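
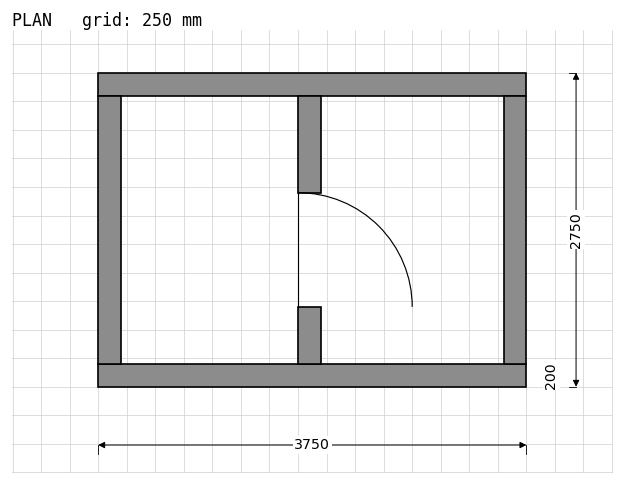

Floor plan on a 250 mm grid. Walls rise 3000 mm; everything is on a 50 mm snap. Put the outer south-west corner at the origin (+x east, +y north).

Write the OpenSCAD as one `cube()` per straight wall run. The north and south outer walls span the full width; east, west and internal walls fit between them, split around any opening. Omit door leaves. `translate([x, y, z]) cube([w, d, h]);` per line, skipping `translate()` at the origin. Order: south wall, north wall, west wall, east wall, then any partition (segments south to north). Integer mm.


cube([3750, 200, 3000]);
translate([0, 2550, 0]) cube([3750, 200, 3000]);
translate([0, 200, 0]) cube([200, 2350, 3000]);
translate([3550, 200, 0]) cube([200, 2350, 3000]);
translate([1750, 200, 0]) cube([200, 500, 3000]);
translate([1750, 1700, 0]) cube([200, 850, 3000]);


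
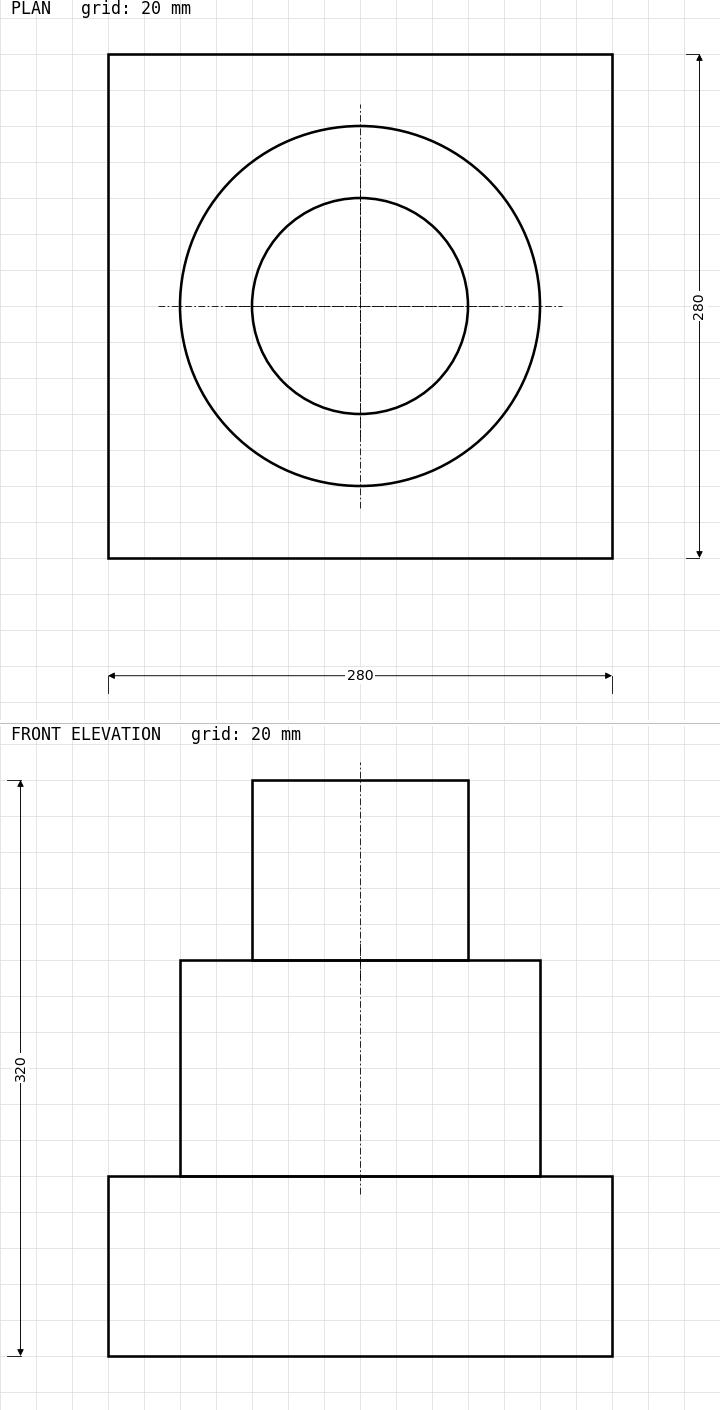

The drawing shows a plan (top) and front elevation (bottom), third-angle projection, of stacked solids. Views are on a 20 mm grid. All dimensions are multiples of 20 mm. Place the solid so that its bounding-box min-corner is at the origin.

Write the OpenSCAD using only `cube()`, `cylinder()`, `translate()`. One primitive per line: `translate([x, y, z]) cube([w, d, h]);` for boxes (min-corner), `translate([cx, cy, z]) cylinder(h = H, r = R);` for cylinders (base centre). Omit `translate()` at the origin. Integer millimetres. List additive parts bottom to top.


cube([280, 280, 100]);
translate([140, 140, 100]) cylinder(h = 120, r = 100);
translate([140, 140, 220]) cylinder(h = 100, r = 60);


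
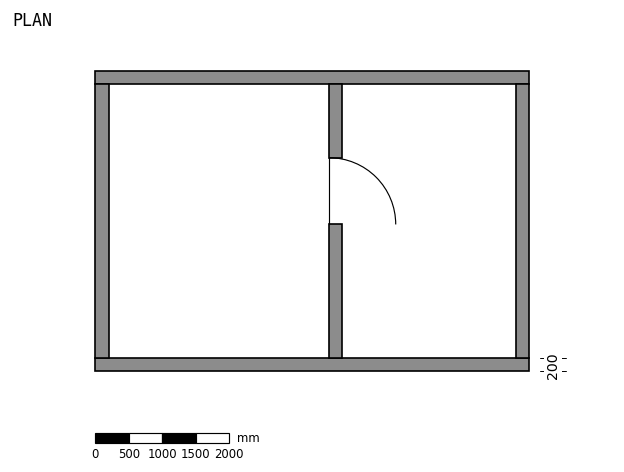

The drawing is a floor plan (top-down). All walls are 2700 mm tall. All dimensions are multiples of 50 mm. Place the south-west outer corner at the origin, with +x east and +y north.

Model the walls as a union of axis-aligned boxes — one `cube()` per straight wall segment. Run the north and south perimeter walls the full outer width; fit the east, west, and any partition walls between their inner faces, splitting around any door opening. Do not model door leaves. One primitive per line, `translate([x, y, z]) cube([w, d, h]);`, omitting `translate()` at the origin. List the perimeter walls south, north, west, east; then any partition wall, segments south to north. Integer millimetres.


cube([6500, 200, 2700]);
translate([0, 4300, 0]) cube([6500, 200, 2700]);
translate([0, 200, 0]) cube([200, 4100, 2700]);
translate([6300, 200, 0]) cube([200, 4100, 2700]);
translate([3500, 200, 0]) cube([200, 2000, 2700]);
translate([3500, 3200, 0]) cube([200, 1100, 2700]);


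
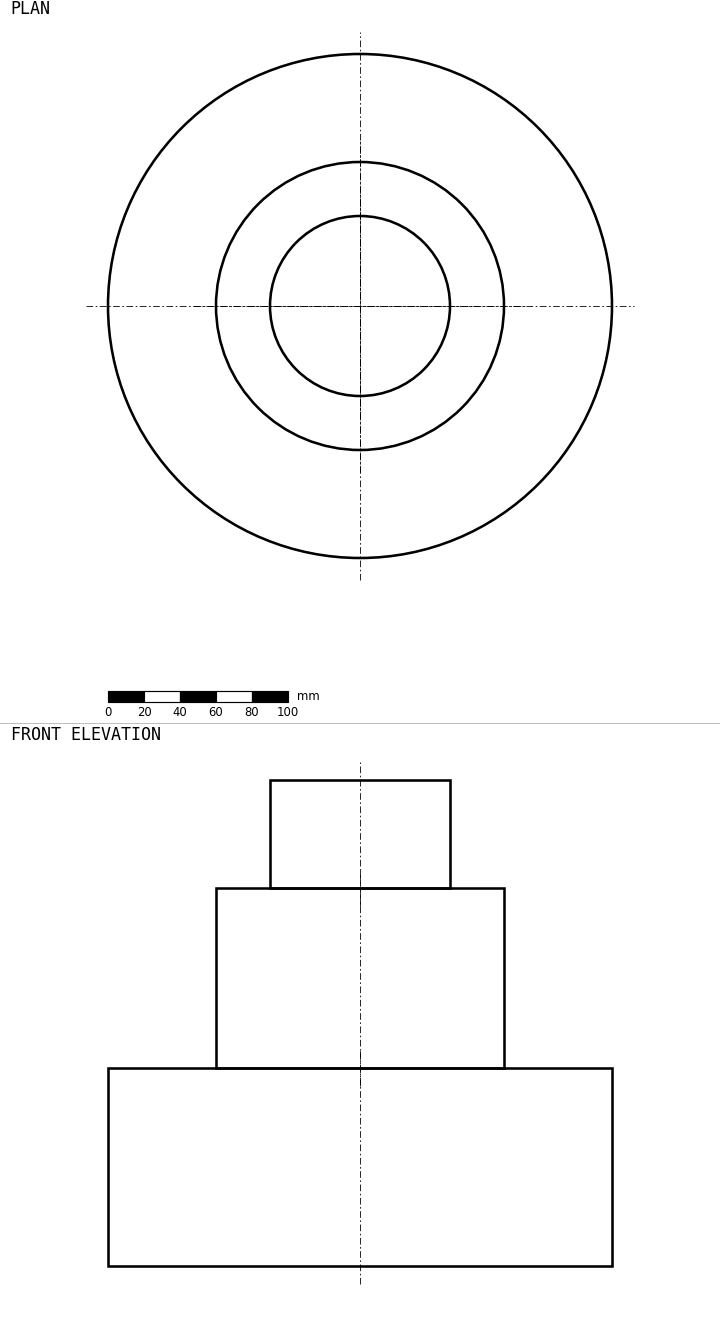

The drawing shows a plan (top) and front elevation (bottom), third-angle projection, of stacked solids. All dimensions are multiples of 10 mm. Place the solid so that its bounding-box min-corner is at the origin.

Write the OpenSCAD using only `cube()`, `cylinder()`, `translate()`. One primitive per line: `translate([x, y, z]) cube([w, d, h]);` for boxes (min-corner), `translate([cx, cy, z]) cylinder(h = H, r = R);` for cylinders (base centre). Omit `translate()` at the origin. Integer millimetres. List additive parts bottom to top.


translate([140, 140, 0]) cylinder(h = 110, r = 140);
translate([140, 140, 110]) cylinder(h = 100, r = 80);
translate([140, 140, 210]) cylinder(h = 60, r = 50);


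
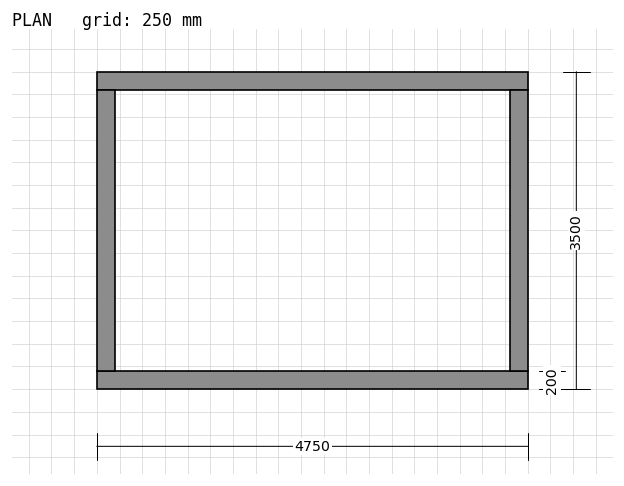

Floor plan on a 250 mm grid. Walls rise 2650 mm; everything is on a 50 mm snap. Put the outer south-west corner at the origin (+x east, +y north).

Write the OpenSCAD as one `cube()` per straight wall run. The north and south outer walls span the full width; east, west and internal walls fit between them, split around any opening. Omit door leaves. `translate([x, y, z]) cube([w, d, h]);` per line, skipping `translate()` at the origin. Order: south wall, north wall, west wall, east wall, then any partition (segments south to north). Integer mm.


cube([4750, 200, 2650]);
translate([0, 3300, 0]) cube([4750, 200, 2650]);
translate([0, 200, 0]) cube([200, 3100, 2650]);
translate([4550, 200, 0]) cube([200, 3100, 2650]);


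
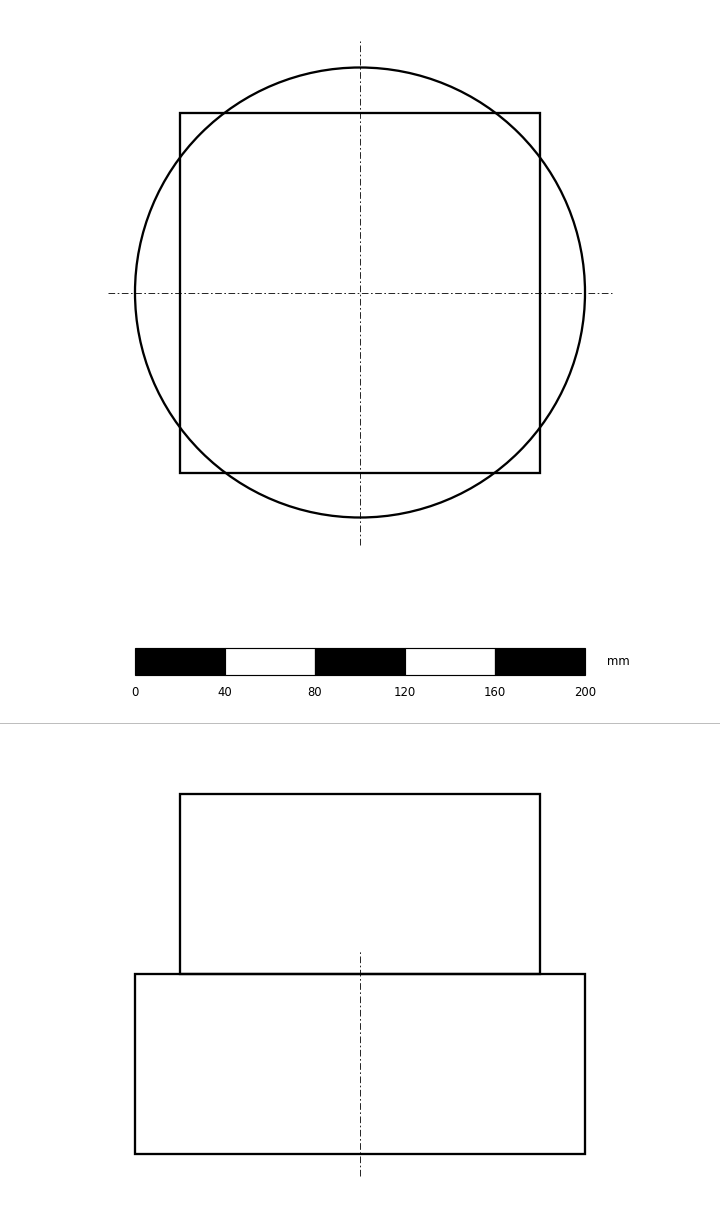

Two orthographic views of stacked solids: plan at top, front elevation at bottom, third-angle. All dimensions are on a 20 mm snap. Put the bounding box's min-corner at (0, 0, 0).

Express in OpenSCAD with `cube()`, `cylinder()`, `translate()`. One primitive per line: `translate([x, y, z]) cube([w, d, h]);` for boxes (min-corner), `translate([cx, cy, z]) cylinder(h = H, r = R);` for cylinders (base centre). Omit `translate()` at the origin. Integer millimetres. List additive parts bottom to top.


translate([100, 100, 0]) cylinder(h = 80, r = 100);
translate([20, 20, 80]) cube([160, 160, 80]);


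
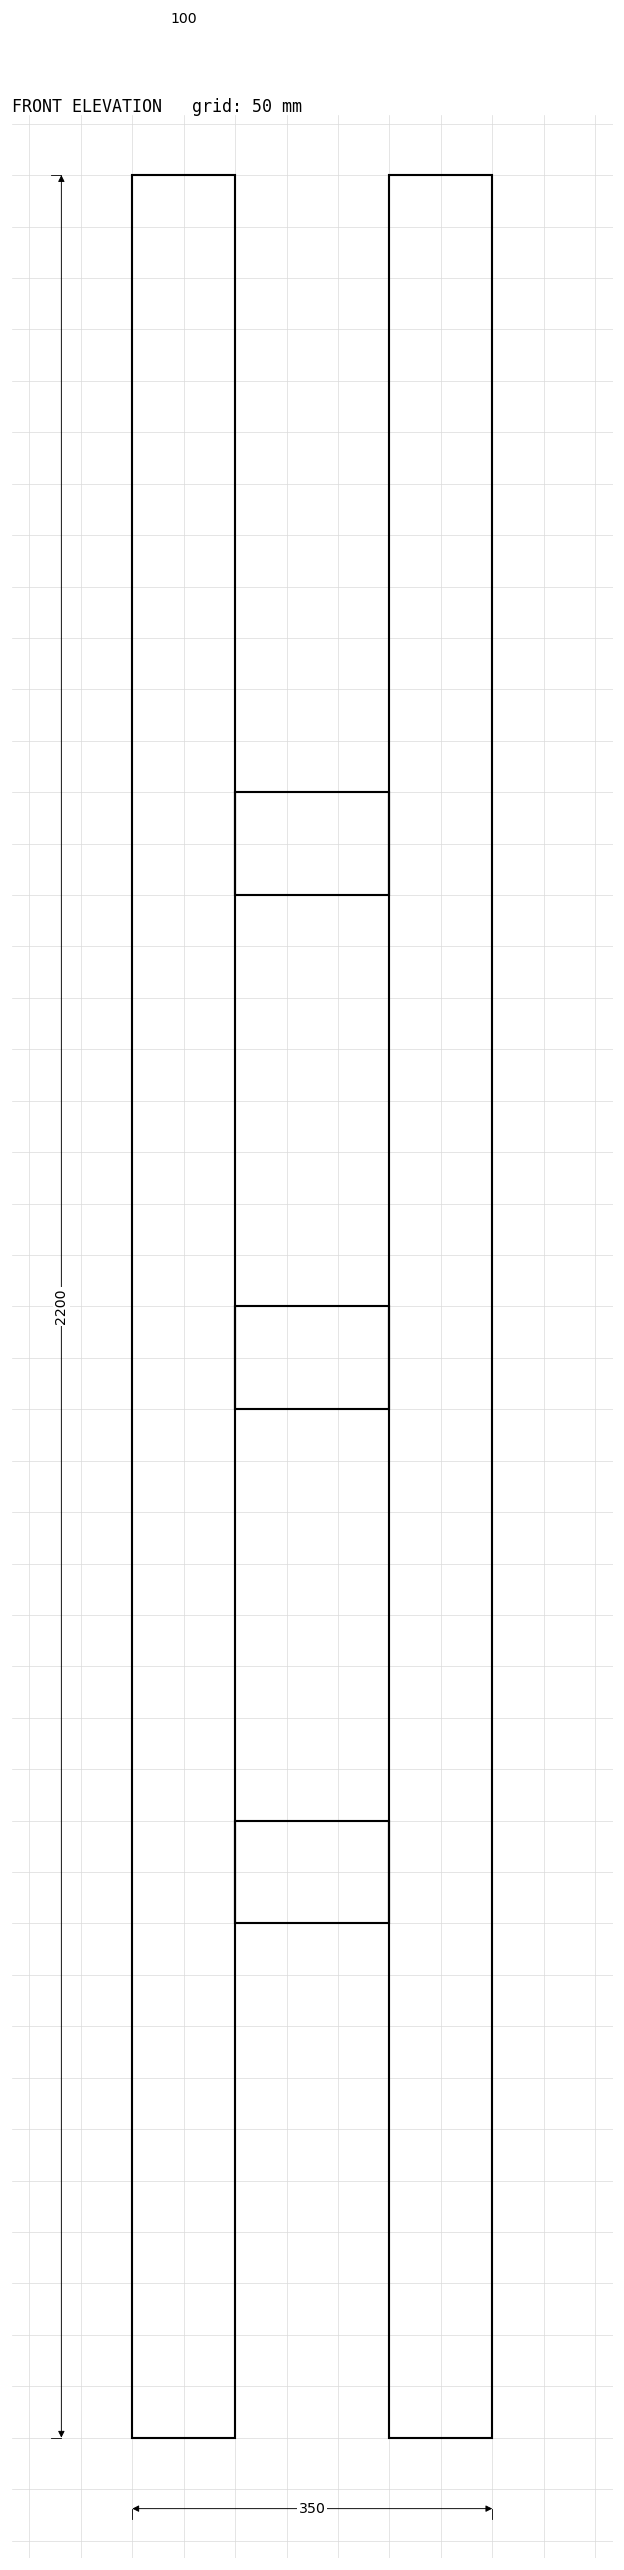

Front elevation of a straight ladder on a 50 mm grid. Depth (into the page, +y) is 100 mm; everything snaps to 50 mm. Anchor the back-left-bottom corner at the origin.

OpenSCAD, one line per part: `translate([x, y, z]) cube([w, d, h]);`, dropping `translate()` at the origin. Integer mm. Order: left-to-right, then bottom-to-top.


cube([100, 100, 2200]);
translate([100, 0, 500]) cube([150, 100, 100]);
translate([100, 0, 1000]) cube([150, 100, 100]);
translate([100, 0, 1500]) cube([150, 100, 100]);
translate([250, 0, 0]) cube([100, 100, 2200]);


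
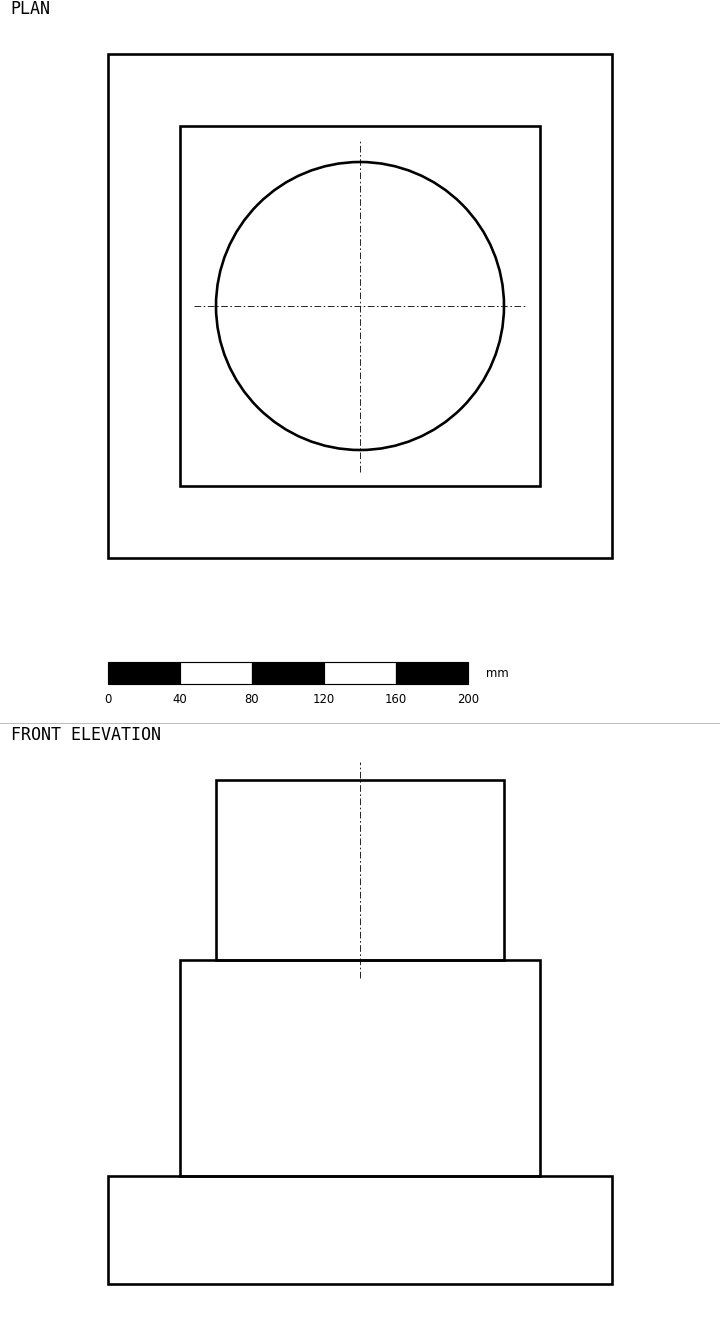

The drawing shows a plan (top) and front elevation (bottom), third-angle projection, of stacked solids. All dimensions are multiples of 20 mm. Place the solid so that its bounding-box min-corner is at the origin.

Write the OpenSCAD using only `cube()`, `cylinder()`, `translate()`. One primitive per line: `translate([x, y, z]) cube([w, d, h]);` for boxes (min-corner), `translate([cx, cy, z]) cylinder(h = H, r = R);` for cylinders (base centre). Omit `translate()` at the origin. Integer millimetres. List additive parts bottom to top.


cube([280, 280, 60]);
translate([40, 40, 60]) cube([200, 200, 120]);
translate([140, 140, 180]) cylinder(h = 100, r = 80);


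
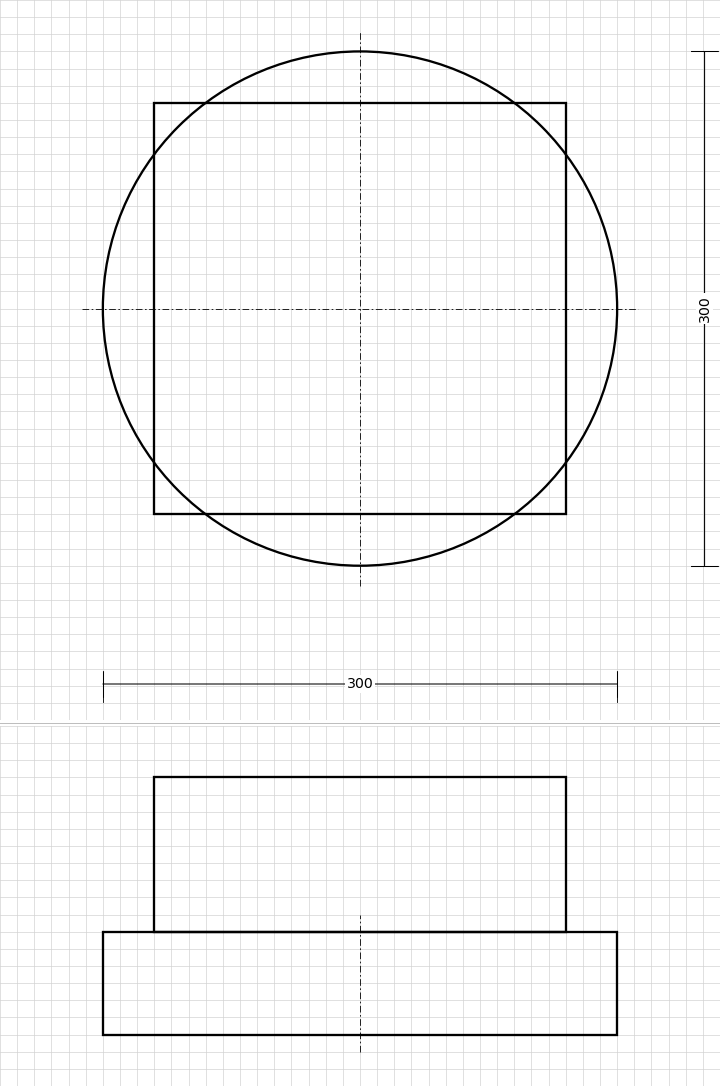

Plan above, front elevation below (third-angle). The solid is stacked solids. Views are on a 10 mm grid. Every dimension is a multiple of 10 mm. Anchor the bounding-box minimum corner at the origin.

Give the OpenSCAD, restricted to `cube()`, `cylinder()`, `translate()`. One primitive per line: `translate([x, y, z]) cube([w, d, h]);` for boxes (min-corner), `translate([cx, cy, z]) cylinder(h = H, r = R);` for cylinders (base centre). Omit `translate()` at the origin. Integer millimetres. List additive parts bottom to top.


translate([150, 150, 0]) cylinder(h = 60, r = 150);
translate([30, 30, 60]) cube([240, 240, 90]);


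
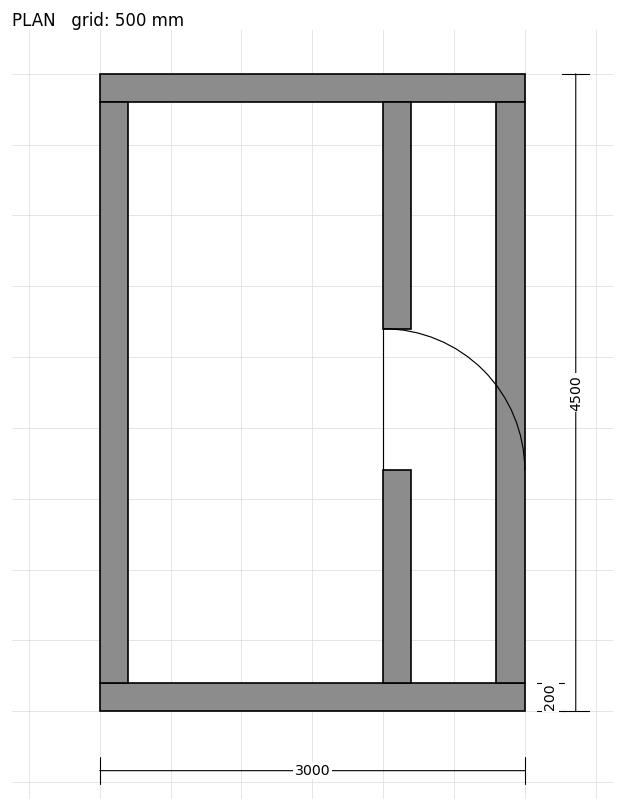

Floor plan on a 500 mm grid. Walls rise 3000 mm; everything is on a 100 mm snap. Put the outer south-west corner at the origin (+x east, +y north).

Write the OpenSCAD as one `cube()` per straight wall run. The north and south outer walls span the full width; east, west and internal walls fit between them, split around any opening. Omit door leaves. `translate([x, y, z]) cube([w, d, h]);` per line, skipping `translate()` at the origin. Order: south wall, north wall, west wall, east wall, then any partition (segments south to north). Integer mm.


cube([3000, 200, 3000]);
translate([0, 4300, 0]) cube([3000, 200, 3000]);
translate([0, 200, 0]) cube([200, 4100, 3000]);
translate([2800, 200, 0]) cube([200, 4100, 3000]);
translate([2000, 200, 0]) cube([200, 1500, 3000]);
translate([2000, 2700, 0]) cube([200, 1600, 3000]);


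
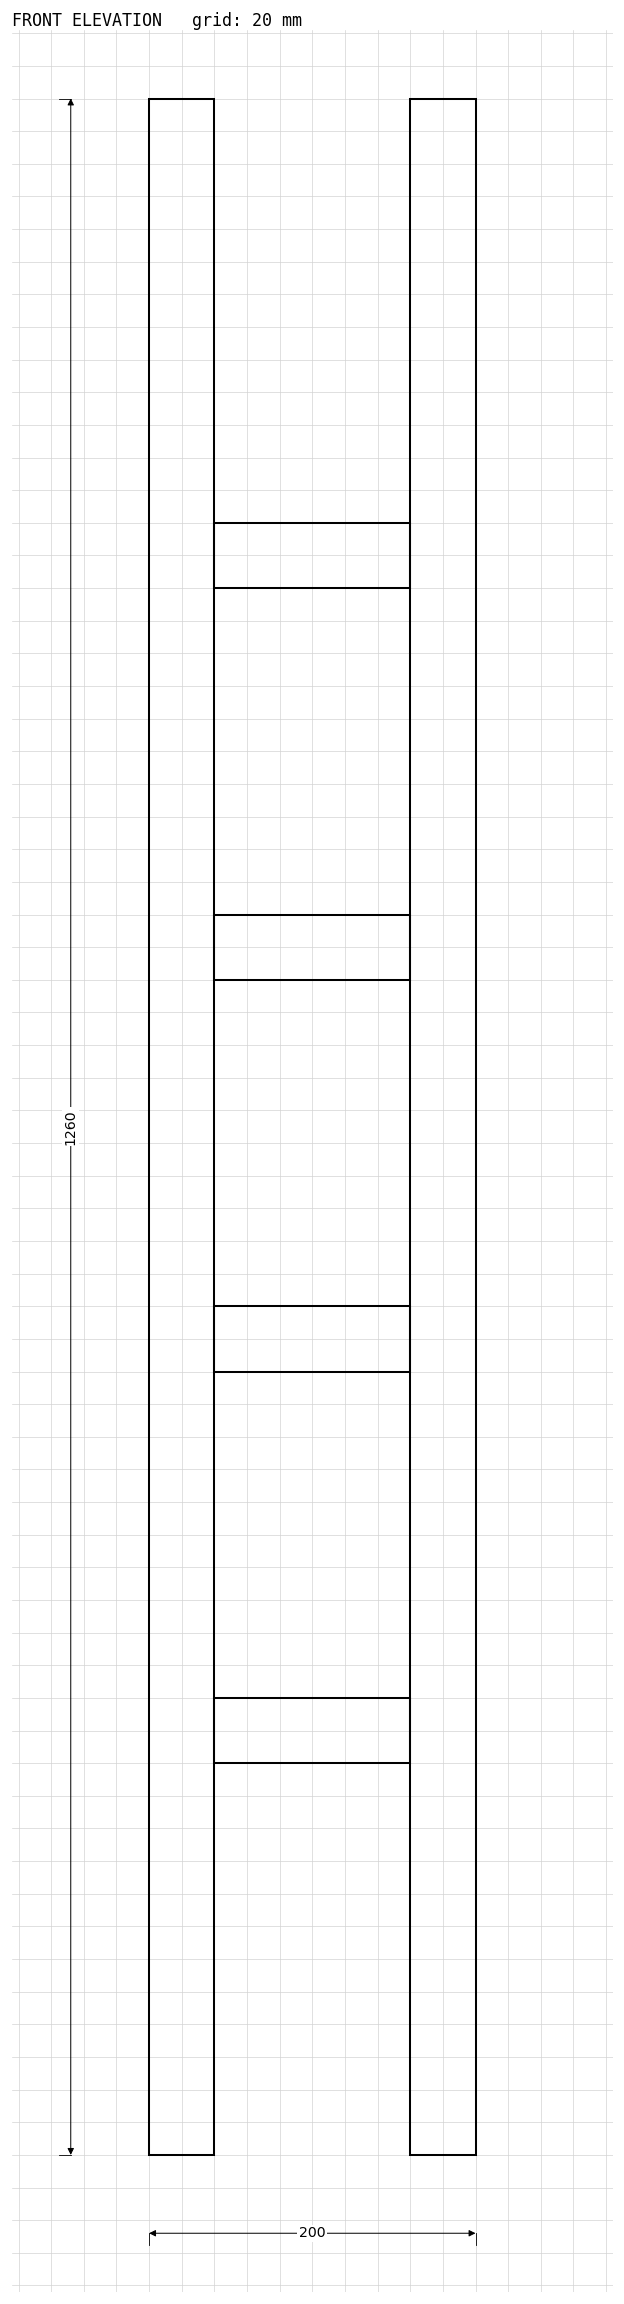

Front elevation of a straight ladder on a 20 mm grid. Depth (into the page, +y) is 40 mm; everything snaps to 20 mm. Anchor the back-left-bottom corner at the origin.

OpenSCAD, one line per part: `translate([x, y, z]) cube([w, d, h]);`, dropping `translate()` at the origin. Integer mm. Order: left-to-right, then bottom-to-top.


cube([40, 40, 1260]);
translate([40, 0, 240]) cube([120, 40, 40]);
translate([40, 0, 480]) cube([120, 40, 40]);
translate([40, 0, 720]) cube([120, 40, 40]);
translate([40, 0, 960]) cube([120, 40, 40]);
translate([160, 0, 0]) cube([40, 40, 1260]);


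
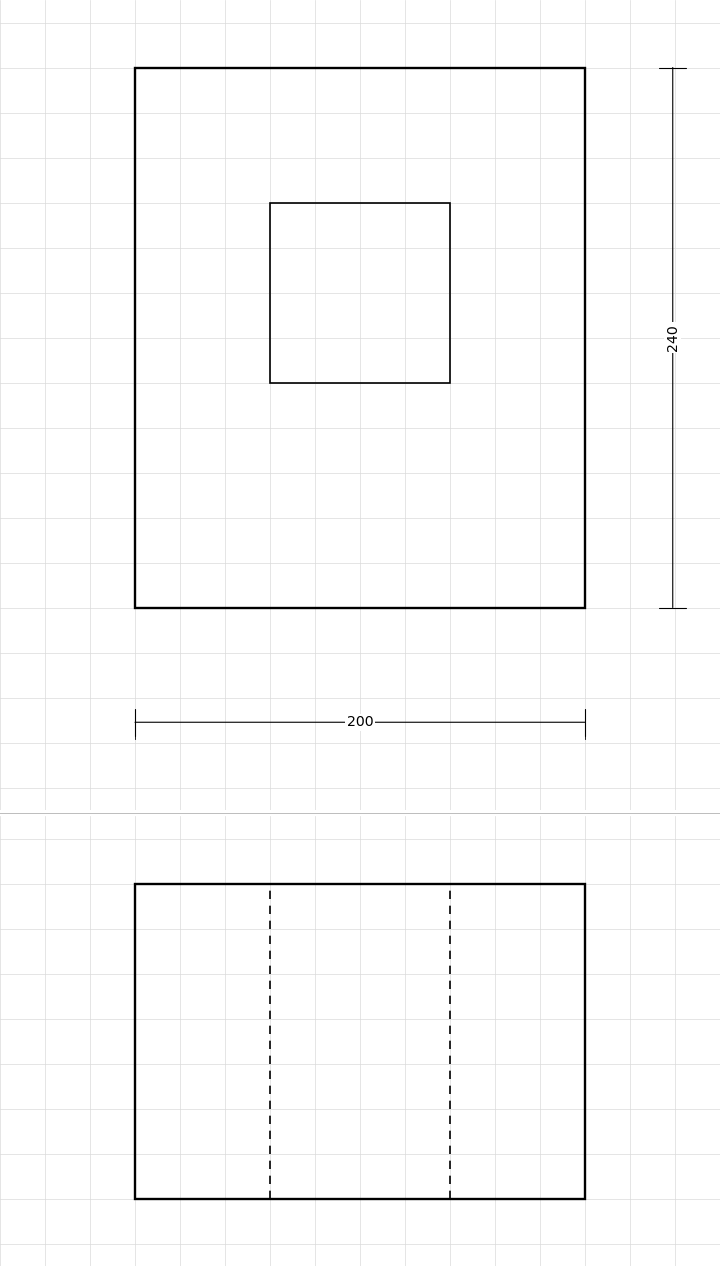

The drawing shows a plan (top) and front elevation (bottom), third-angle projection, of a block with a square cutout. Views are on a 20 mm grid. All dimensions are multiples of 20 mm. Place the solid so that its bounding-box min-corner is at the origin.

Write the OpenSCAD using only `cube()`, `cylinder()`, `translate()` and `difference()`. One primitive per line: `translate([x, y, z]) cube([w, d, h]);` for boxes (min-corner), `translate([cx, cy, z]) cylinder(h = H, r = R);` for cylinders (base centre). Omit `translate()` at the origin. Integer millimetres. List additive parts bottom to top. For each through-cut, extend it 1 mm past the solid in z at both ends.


difference() {
  cube([200, 240, 140]);
  translate([60, 100, -1]) cube([80, 80, 142]);
}


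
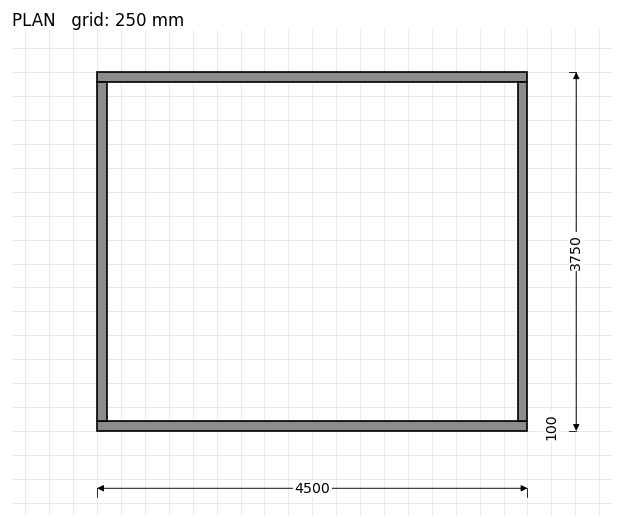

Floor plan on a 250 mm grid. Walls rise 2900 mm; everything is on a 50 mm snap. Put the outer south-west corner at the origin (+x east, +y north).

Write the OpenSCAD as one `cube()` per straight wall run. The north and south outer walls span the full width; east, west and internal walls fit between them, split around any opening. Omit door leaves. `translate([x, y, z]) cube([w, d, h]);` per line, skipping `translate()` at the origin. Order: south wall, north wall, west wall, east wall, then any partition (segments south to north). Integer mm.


cube([4500, 100, 2900]);
translate([0, 3650, 0]) cube([4500, 100, 2900]);
translate([0, 100, 0]) cube([100, 3550, 2900]);
translate([4400, 100, 0]) cube([100, 3550, 2900]);


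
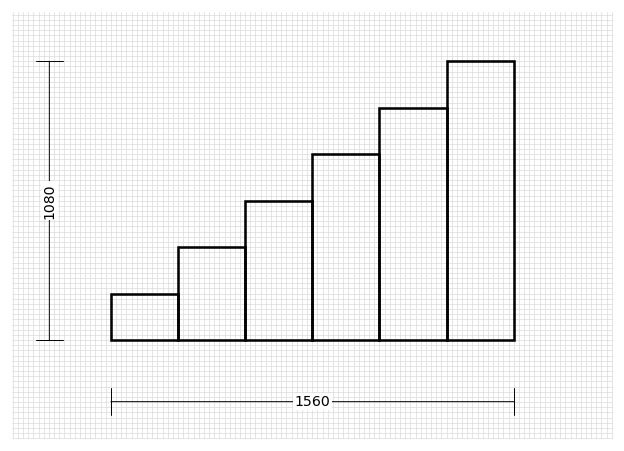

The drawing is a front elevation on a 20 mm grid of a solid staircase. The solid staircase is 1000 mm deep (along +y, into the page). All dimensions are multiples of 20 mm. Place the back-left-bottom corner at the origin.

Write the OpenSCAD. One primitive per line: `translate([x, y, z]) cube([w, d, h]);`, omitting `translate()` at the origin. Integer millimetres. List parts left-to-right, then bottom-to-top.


cube([260, 1000, 180]);
translate([260, 0, 0]) cube([260, 1000, 360]);
translate([520, 0, 0]) cube([260, 1000, 540]);
translate([780, 0, 0]) cube([260, 1000, 720]);
translate([1040, 0, 0]) cube([260, 1000, 900]);
translate([1300, 0, 0]) cube([260, 1000, 1080]);


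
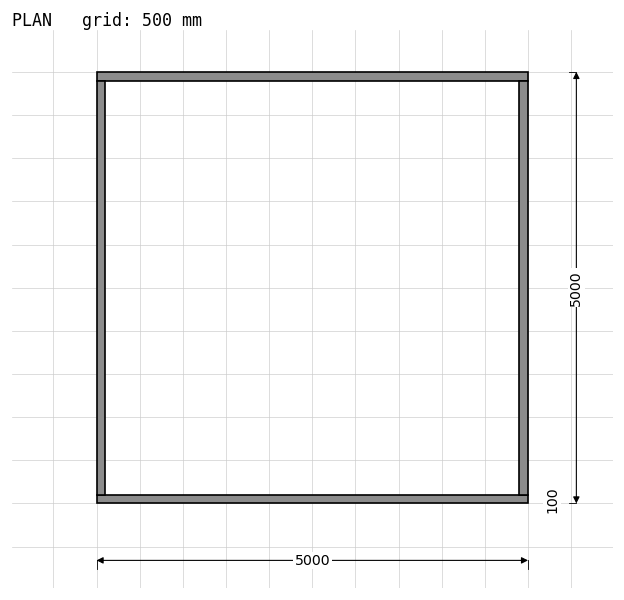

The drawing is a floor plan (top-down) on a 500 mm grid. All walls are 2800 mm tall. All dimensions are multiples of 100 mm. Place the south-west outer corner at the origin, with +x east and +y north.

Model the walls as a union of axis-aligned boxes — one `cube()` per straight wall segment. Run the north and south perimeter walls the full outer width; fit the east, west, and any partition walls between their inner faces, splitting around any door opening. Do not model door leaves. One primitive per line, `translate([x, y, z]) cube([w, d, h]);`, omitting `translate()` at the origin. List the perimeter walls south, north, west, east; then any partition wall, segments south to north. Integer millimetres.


cube([5000, 100, 2800]);
translate([0, 4900, 0]) cube([5000, 100, 2800]);
translate([0, 100, 0]) cube([100, 4800, 2800]);
translate([4900, 100, 0]) cube([100, 4800, 2800]);


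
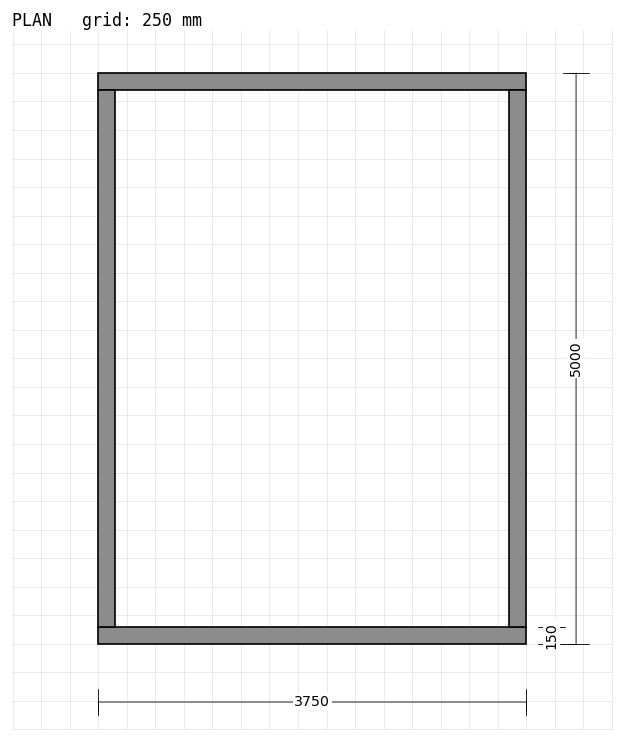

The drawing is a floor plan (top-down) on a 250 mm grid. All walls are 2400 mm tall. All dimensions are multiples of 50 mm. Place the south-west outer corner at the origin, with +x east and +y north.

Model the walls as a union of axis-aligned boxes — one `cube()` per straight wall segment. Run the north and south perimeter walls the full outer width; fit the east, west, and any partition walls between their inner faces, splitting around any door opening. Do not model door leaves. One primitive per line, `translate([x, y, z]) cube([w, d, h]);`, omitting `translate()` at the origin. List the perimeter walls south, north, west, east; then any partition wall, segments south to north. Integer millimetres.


cube([3750, 150, 2400]);
translate([0, 4850, 0]) cube([3750, 150, 2400]);
translate([0, 150, 0]) cube([150, 4700, 2400]);
translate([3600, 150, 0]) cube([150, 4700, 2400]);


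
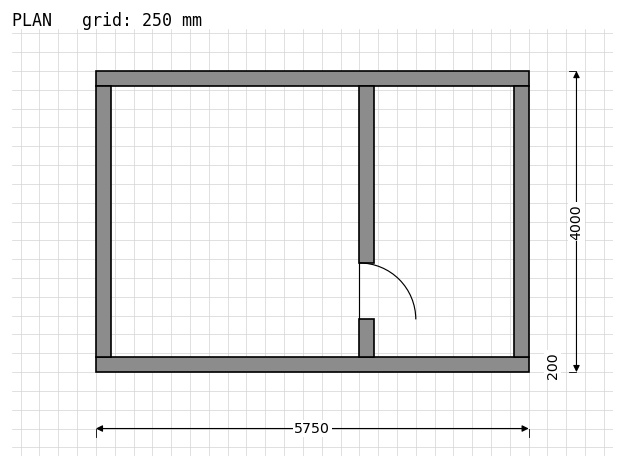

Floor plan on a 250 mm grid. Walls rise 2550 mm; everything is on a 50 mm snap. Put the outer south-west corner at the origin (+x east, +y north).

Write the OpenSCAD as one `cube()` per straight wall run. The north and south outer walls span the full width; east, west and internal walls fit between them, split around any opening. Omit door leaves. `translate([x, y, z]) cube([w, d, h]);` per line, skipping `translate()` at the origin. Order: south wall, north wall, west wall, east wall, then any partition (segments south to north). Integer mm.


cube([5750, 200, 2550]);
translate([0, 3800, 0]) cube([5750, 200, 2550]);
translate([0, 200, 0]) cube([200, 3600, 2550]);
translate([5550, 200, 0]) cube([200, 3600, 2550]);
translate([3500, 200, 0]) cube([200, 500, 2550]);
translate([3500, 1450, 0]) cube([200, 2350, 2550]);


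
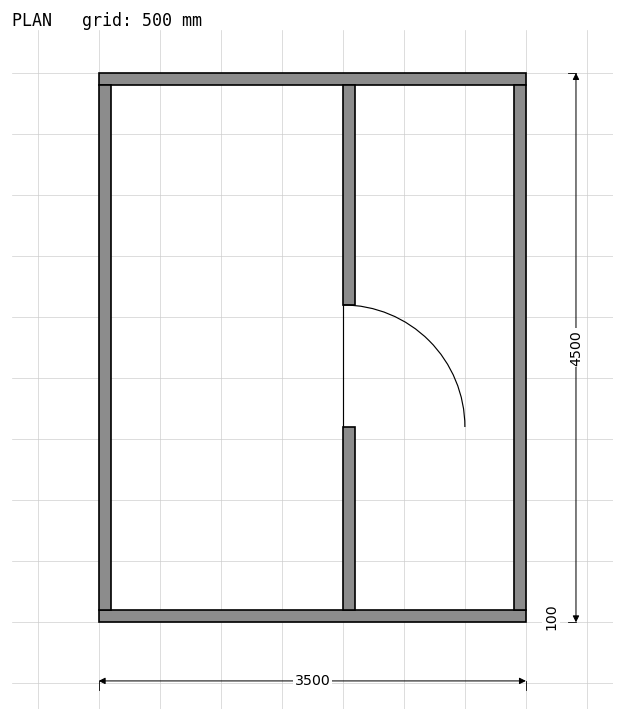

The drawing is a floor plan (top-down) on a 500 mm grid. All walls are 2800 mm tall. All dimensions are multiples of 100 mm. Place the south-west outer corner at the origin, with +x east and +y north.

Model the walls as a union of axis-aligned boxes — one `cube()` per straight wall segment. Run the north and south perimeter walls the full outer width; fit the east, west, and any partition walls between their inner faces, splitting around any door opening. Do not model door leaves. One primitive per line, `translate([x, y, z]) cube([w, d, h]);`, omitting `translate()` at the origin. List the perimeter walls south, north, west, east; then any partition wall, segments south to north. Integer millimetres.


cube([3500, 100, 2800]);
translate([0, 4400, 0]) cube([3500, 100, 2800]);
translate([0, 100, 0]) cube([100, 4300, 2800]);
translate([3400, 100, 0]) cube([100, 4300, 2800]);
translate([2000, 100, 0]) cube([100, 1500, 2800]);
translate([2000, 2600, 0]) cube([100, 1800, 2800]);


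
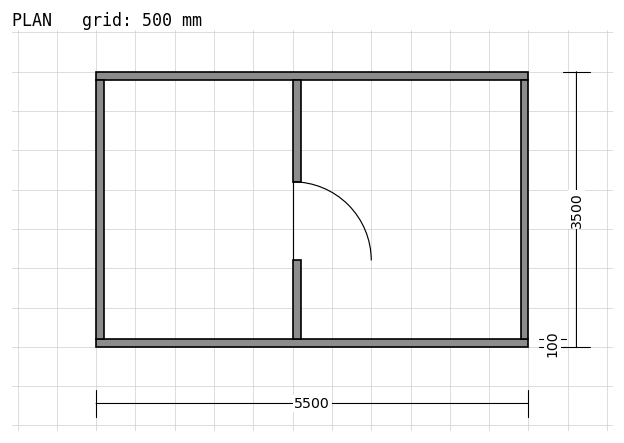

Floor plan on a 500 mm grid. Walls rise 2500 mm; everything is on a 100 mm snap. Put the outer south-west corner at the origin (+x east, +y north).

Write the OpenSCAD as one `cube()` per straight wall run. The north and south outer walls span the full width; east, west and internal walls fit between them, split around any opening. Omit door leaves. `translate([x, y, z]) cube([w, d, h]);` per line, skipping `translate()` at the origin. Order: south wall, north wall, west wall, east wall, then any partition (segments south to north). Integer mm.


cube([5500, 100, 2500]);
translate([0, 3400, 0]) cube([5500, 100, 2500]);
translate([0, 100, 0]) cube([100, 3300, 2500]);
translate([5400, 100, 0]) cube([100, 3300, 2500]);
translate([2500, 100, 0]) cube([100, 1000, 2500]);
translate([2500, 2100, 0]) cube([100, 1300, 2500]);


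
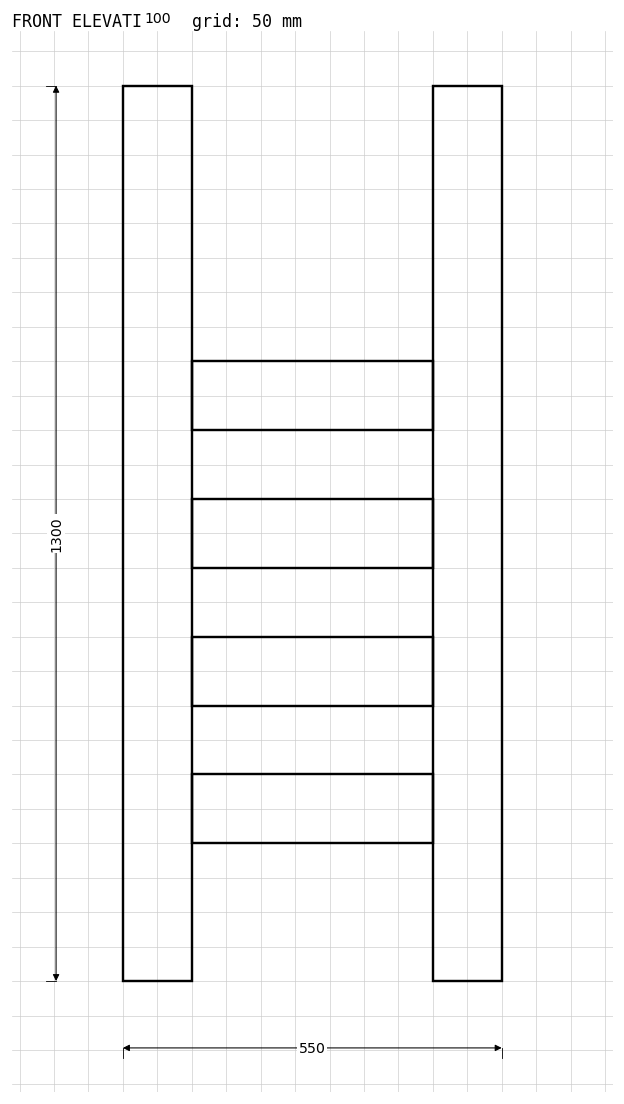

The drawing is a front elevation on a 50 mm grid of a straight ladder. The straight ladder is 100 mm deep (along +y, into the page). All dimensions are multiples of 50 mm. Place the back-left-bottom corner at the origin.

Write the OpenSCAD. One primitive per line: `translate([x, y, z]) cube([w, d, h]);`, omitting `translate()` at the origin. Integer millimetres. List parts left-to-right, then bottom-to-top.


cube([100, 100, 1300]);
translate([100, 0, 200]) cube([350, 100, 100]);
translate([100, 0, 400]) cube([350, 100, 100]);
translate([100, 0, 600]) cube([350, 100, 100]);
translate([100, 0, 800]) cube([350, 100, 100]);
translate([450, 0, 0]) cube([100, 100, 1300]);


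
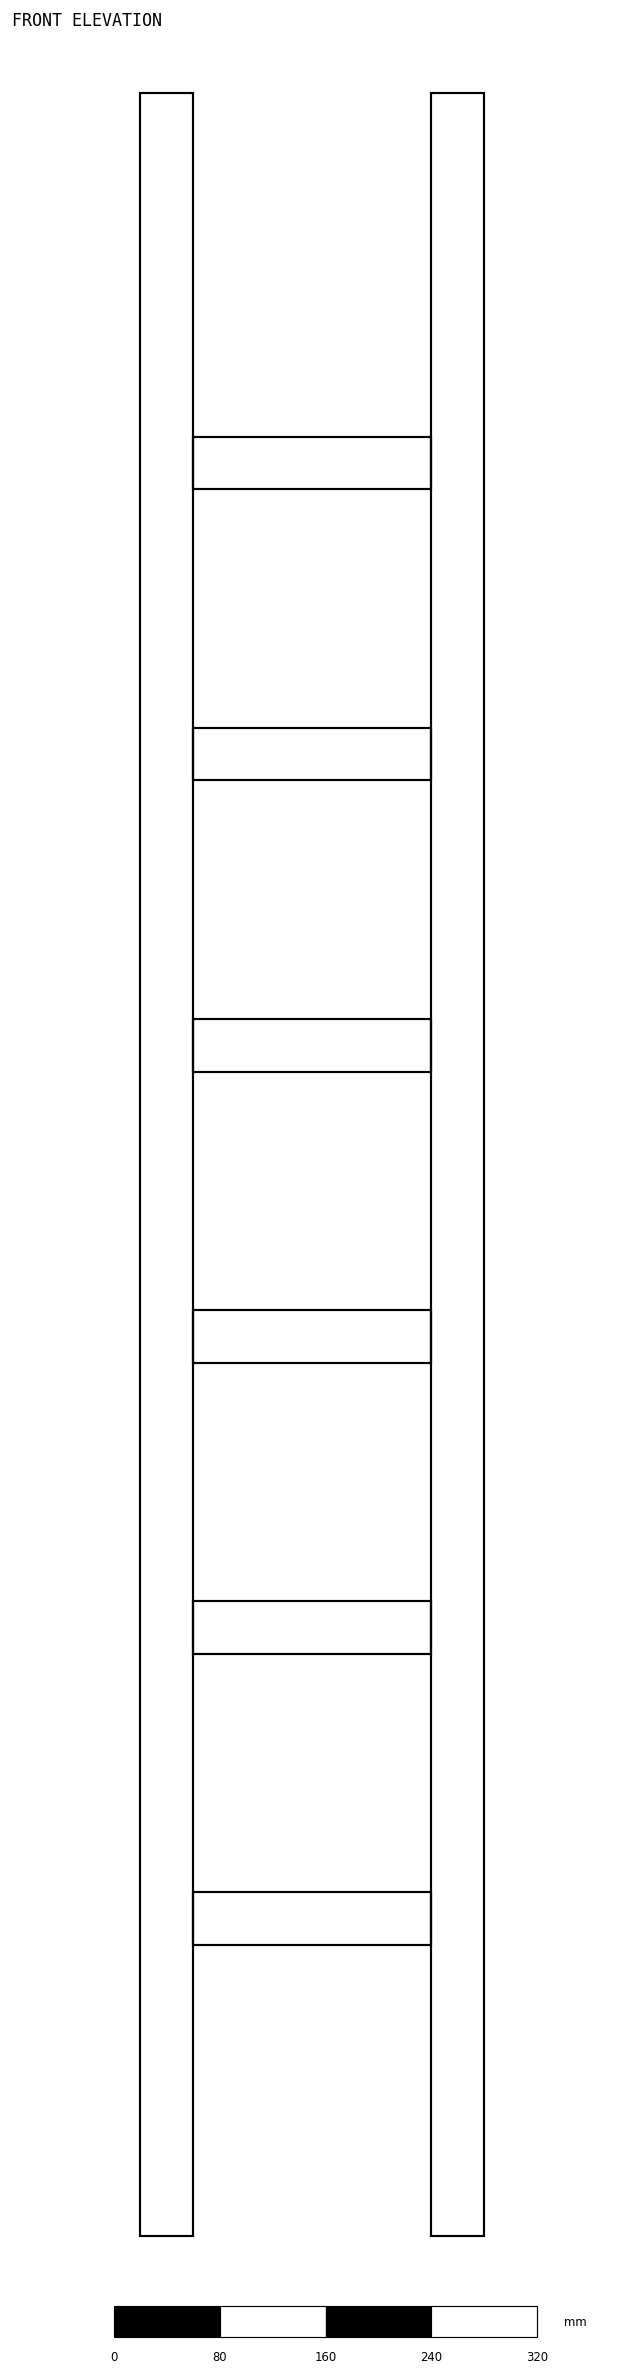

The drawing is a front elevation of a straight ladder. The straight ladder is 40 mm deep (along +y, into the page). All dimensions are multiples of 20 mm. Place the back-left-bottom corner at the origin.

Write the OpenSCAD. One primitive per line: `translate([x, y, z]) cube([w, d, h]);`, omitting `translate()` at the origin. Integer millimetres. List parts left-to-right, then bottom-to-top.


cube([40, 40, 1620]);
translate([40, 0, 220]) cube([180, 40, 40]);
translate([40, 0, 440]) cube([180, 40, 40]);
translate([40, 0, 660]) cube([180, 40, 40]);
translate([40, 0, 880]) cube([180, 40, 40]);
translate([40, 0, 1100]) cube([180, 40, 40]);
translate([40, 0, 1320]) cube([180, 40, 40]);
translate([220, 0, 0]) cube([40, 40, 1620]);


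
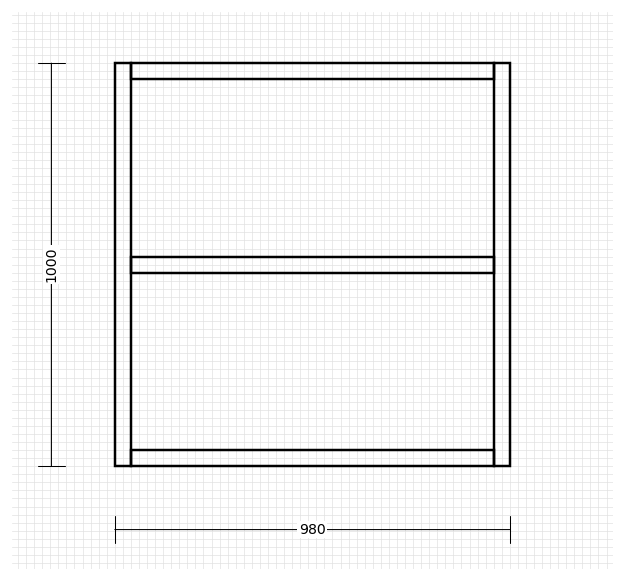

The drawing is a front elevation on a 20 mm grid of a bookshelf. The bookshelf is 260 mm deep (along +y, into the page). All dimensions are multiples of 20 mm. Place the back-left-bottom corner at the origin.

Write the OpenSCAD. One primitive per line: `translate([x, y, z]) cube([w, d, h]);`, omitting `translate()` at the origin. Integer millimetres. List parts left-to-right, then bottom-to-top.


cube([40, 260, 1000]);
translate([40, 0, 0]) cube([900, 260, 40]);
translate([40, 0, 480]) cube([900, 260, 40]);
translate([40, 0, 960]) cube([900, 260, 40]);
translate([940, 0, 0]) cube([40, 260, 1000]);


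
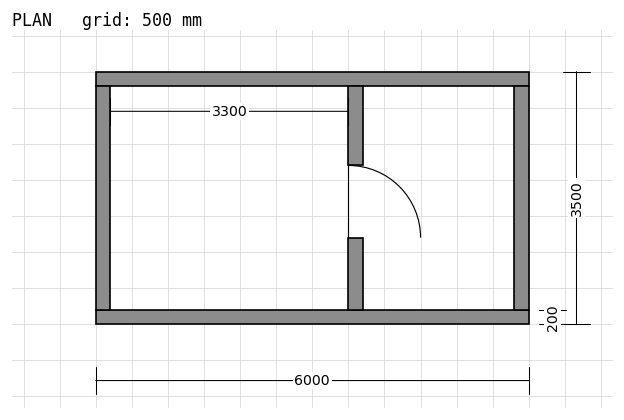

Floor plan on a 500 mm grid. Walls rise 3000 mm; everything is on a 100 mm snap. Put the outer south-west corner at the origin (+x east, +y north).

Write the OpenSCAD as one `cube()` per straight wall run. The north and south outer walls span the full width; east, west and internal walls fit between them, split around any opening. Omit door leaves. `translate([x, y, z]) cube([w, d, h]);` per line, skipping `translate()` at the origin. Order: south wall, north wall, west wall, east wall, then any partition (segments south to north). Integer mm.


cube([6000, 200, 3000]);
translate([0, 3300, 0]) cube([6000, 200, 3000]);
translate([0, 200, 0]) cube([200, 3100, 3000]);
translate([5800, 200, 0]) cube([200, 3100, 3000]);
translate([3500, 200, 0]) cube([200, 1000, 3000]);
translate([3500, 2200, 0]) cube([200, 1100, 3000]);


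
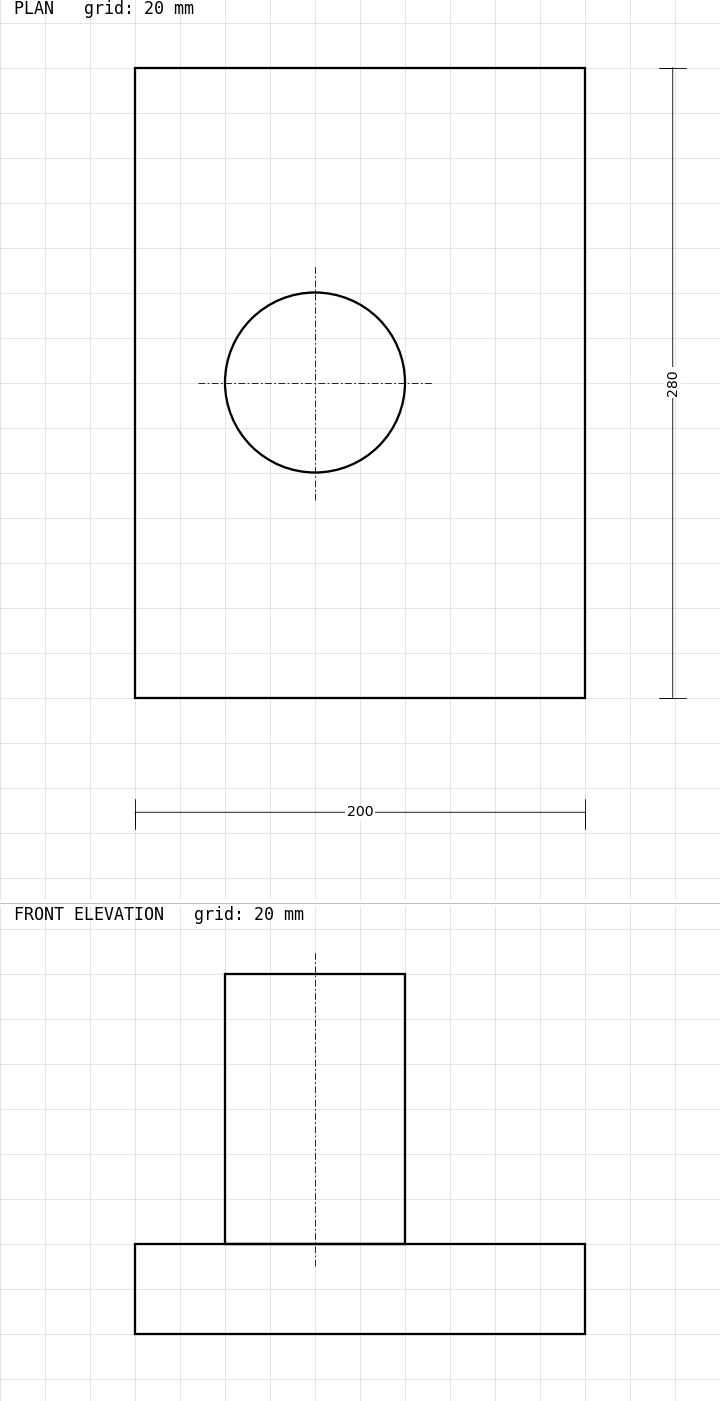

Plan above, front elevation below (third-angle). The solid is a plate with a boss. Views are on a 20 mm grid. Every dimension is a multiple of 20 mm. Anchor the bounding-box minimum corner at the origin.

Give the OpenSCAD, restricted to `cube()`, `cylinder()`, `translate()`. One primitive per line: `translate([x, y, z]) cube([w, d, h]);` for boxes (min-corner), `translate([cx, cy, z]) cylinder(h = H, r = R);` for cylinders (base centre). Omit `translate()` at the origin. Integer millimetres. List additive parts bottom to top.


cube([200, 280, 40]);
translate([80, 140, 40]) cylinder(h = 120, r = 40);


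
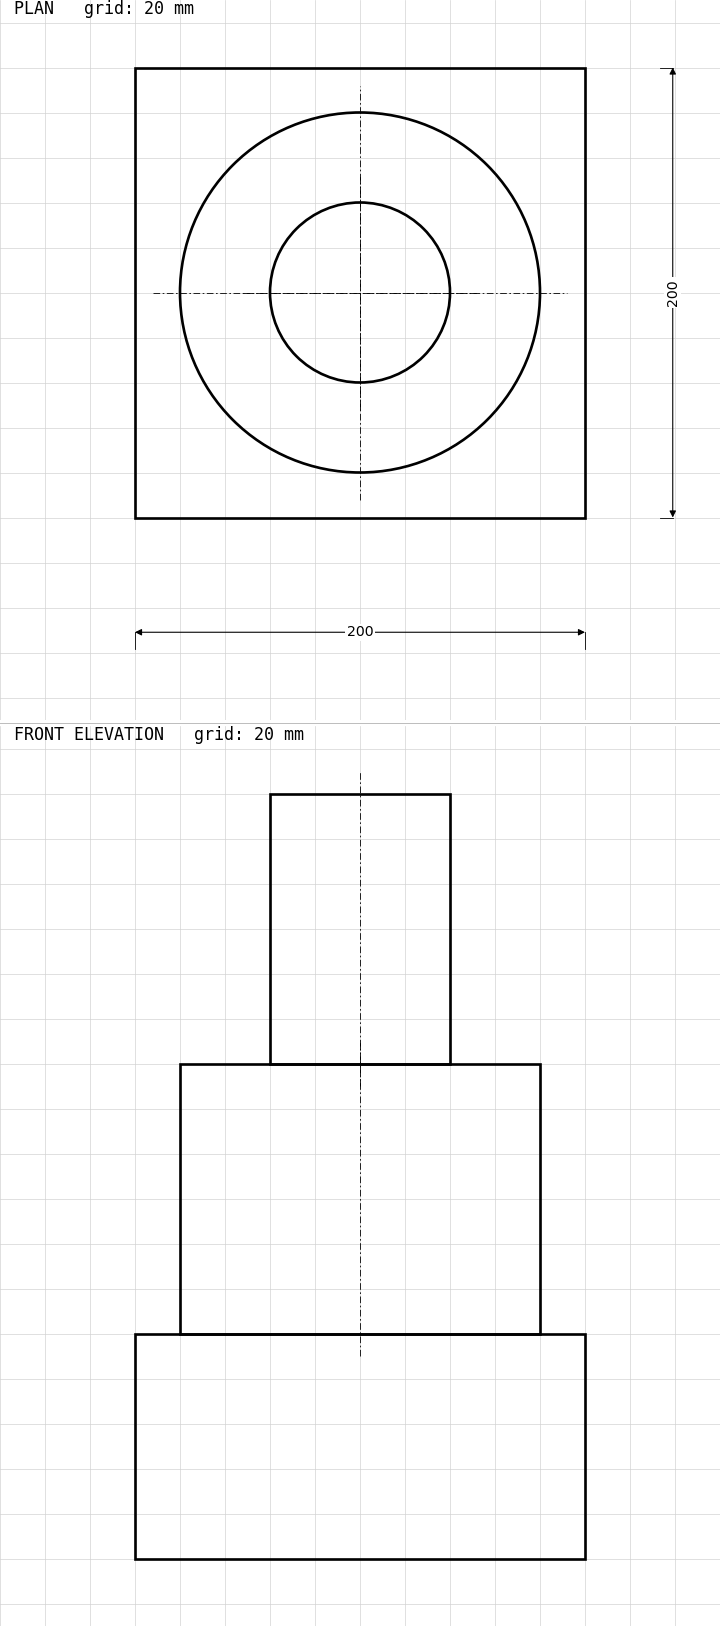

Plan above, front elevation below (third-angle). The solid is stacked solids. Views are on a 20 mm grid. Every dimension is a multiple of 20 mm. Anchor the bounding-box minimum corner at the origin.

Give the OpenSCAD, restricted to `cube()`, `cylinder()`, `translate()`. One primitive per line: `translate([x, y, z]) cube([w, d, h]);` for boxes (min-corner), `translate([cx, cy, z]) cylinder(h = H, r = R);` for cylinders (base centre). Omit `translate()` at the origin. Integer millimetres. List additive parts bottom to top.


cube([200, 200, 100]);
translate([100, 100, 100]) cylinder(h = 120, r = 80);
translate([100, 100, 220]) cylinder(h = 120, r = 40);


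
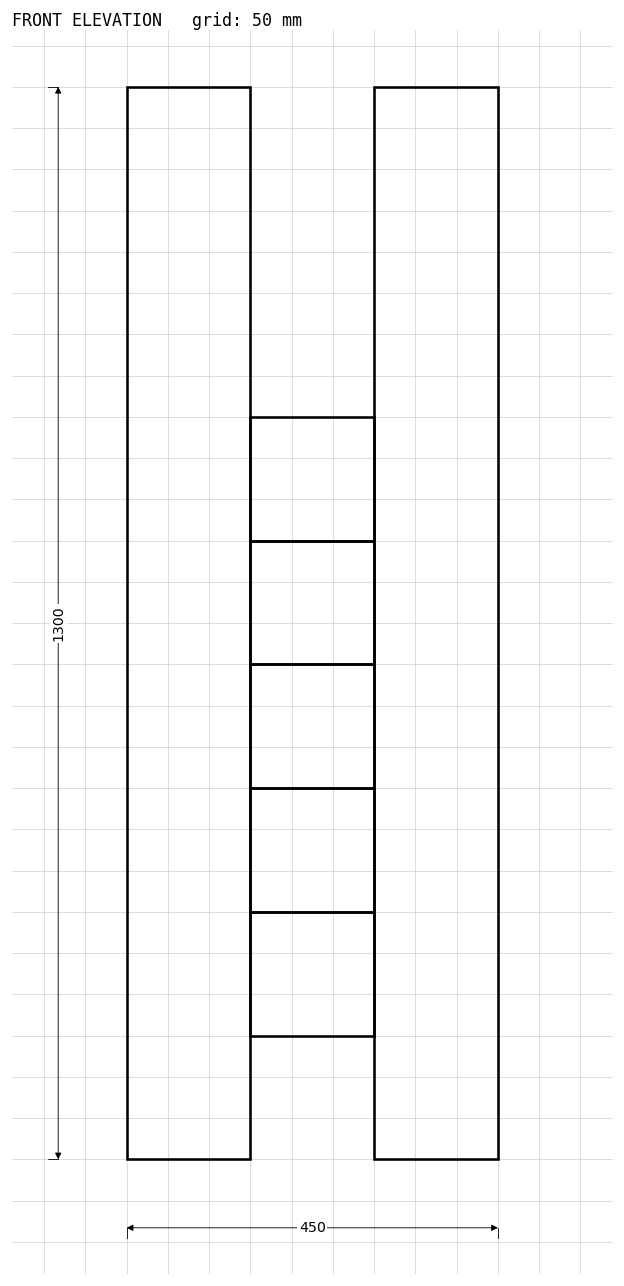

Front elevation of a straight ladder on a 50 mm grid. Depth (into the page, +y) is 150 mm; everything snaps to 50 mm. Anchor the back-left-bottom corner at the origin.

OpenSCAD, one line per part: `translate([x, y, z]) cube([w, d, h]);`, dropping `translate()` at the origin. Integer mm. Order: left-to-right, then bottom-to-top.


cube([150, 150, 1300]);
translate([150, 0, 150]) cube([150, 150, 150]);
translate([150, 0, 300]) cube([150, 150, 150]);
translate([150, 0, 450]) cube([150, 150, 150]);
translate([150, 0, 600]) cube([150, 150, 150]);
translate([150, 0, 750]) cube([150, 150, 150]);
translate([300, 0, 0]) cube([150, 150, 1300]);


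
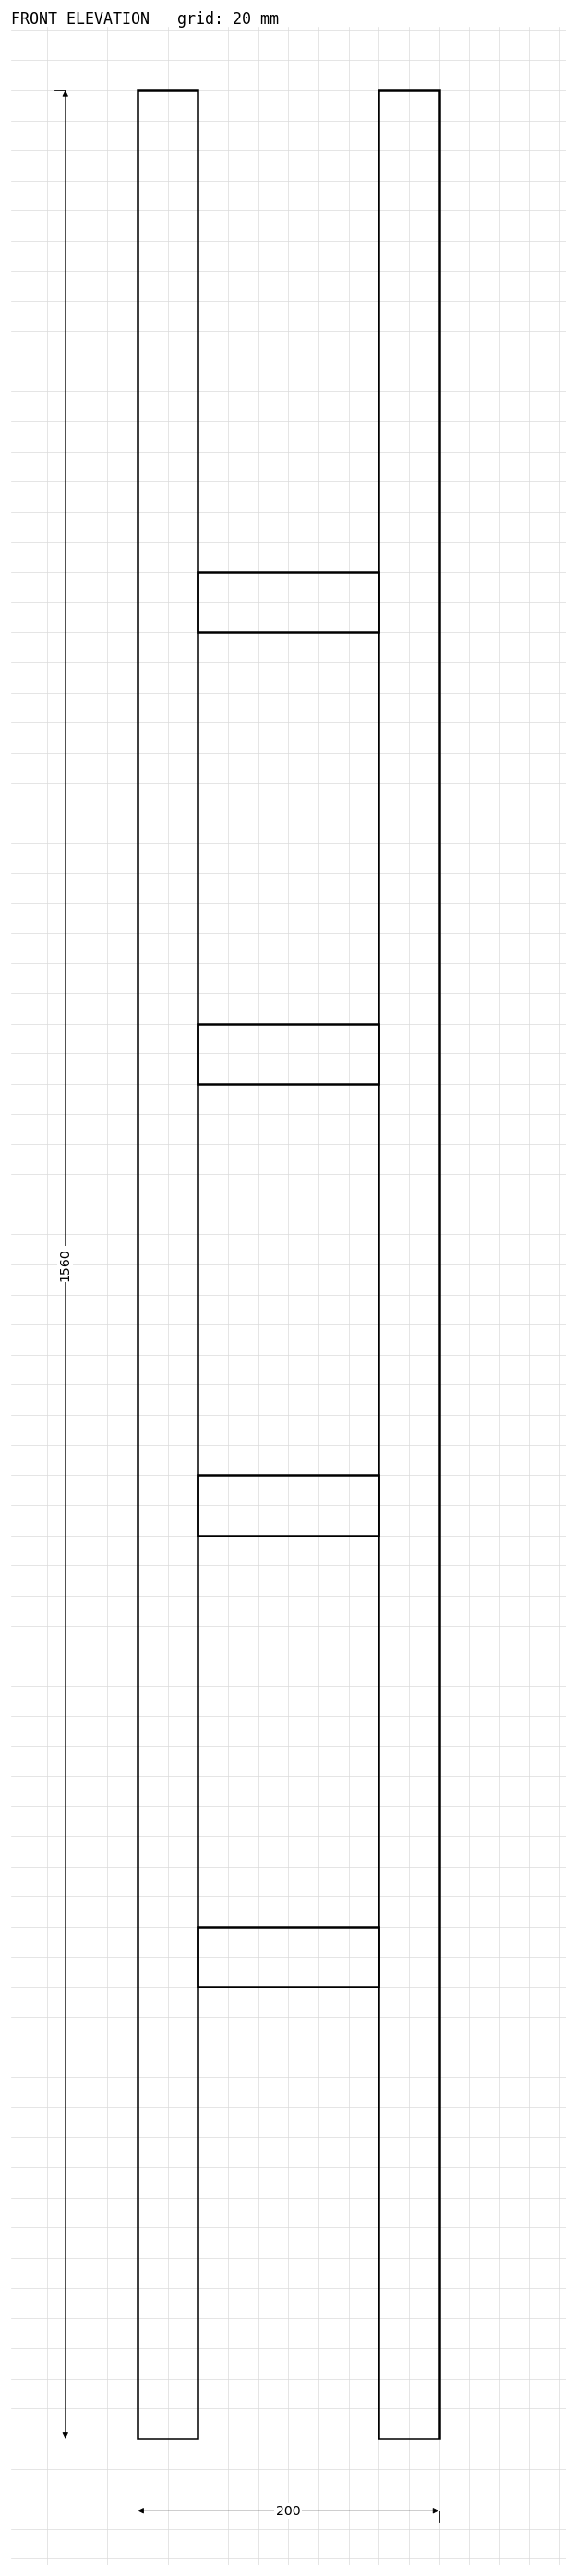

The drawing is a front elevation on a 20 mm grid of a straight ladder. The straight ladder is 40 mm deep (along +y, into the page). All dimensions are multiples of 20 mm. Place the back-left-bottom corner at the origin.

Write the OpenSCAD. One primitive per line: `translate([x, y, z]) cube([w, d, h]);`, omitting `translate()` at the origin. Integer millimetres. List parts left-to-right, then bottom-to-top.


cube([40, 40, 1560]);
translate([40, 0, 300]) cube([120, 40, 40]);
translate([40, 0, 600]) cube([120, 40, 40]);
translate([40, 0, 900]) cube([120, 40, 40]);
translate([40, 0, 1200]) cube([120, 40, 40]);
translate([160, 0, 0]) cube([40, 40, 1560]);


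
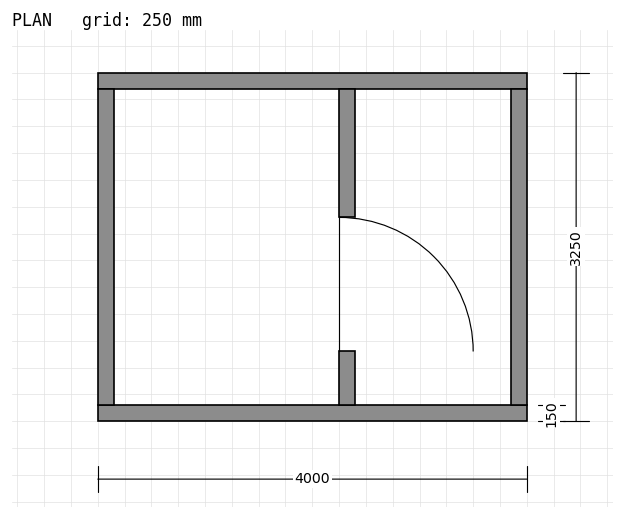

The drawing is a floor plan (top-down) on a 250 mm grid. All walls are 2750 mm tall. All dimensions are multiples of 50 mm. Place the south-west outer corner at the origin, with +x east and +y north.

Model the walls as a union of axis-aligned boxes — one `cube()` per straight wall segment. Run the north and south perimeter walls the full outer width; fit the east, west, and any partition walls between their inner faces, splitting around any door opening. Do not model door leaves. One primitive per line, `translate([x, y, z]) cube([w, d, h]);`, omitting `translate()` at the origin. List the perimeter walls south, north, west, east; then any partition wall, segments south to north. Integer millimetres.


cube([4000, 150, 2750]);
translate([0, 3100, 0]) cube([4000, 150, 2750]);
translate([0, 150, 0]) cube([150, 2950, 2750]);
translate([3850, 150, 0]) cube([150, 2950, 2750]);
translate([2250, 150, 0]) cube([150, 500, 2750]);
translate([2250, 1900, 0]) cube([150, 1200, 2750]);


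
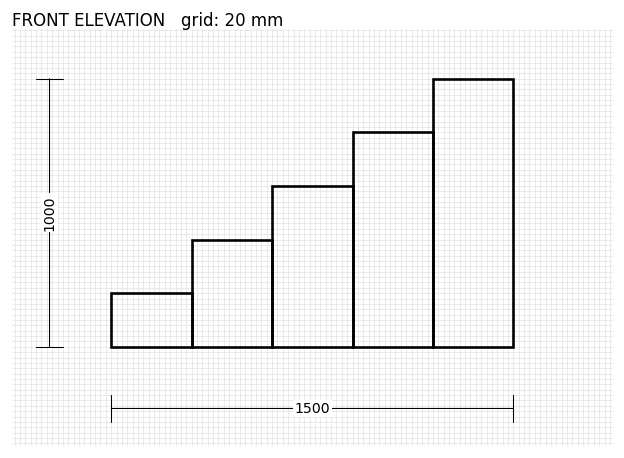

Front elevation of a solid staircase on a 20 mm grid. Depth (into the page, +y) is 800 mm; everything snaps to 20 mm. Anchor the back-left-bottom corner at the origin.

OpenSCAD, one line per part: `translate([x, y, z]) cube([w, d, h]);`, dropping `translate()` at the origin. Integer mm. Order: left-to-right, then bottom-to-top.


cube([300, 800, 200]);
translate([300, 0, 0]) cube([300, 800, 400]);
translate([600, 0, 0]) cube([300, 800, 600]);
translate([900, 0, 0]) cube([300, 800, 800]);
translate([1200, 0, 0]) cube([300, 800, 1000]);


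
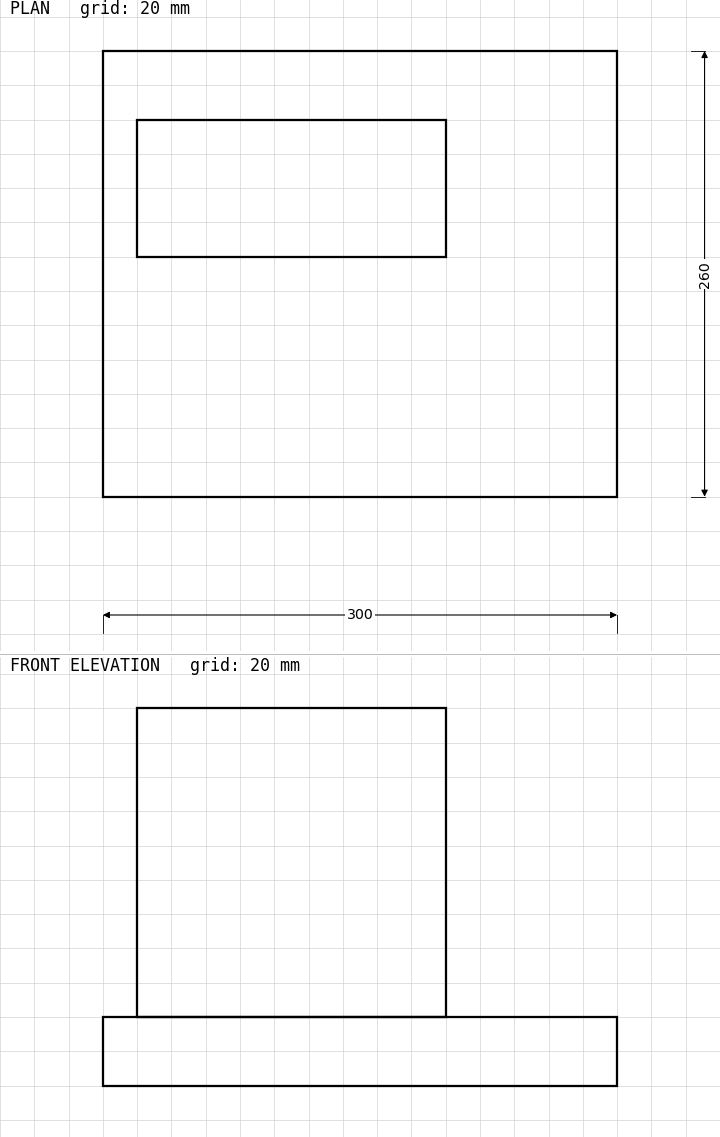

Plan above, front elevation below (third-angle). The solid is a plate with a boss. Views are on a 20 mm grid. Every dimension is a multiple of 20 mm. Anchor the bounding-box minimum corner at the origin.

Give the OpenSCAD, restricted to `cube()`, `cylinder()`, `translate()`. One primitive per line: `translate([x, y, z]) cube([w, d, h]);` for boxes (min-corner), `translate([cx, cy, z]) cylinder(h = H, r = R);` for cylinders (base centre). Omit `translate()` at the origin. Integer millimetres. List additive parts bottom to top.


cube([300, 260, 40]);
translate([20, 140, 40]) cube([180, 80, 180]);


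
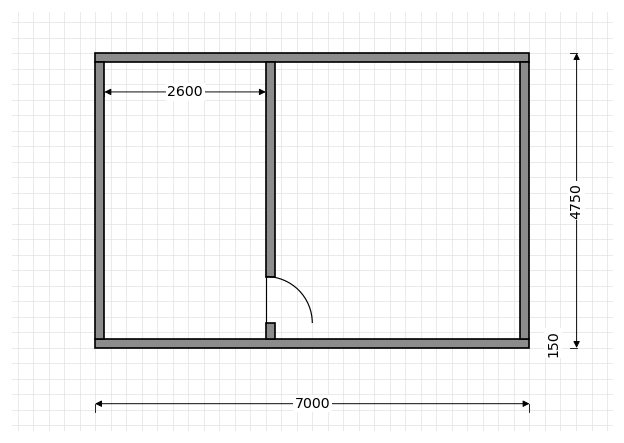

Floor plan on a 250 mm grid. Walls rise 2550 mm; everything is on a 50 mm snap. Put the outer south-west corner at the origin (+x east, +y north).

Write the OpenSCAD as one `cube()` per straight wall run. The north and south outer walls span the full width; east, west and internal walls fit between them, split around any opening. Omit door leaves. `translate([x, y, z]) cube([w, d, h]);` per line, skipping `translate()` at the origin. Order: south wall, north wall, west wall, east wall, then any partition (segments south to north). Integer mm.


cube([7000, 150, 2550]);
translate([0, 4600, 0]) cube([7000, 150, 2550]);
translate([0, 150, 0]) cube([150, 4450, 2550]);
translate([6850, 150, 0]) cube([150, 4450, 2550]);
translate([2750, 150, 0]) cube([150, 250, 2550]);
translate([2750, 1150, 0]) cube([150, 3450, 2550]);


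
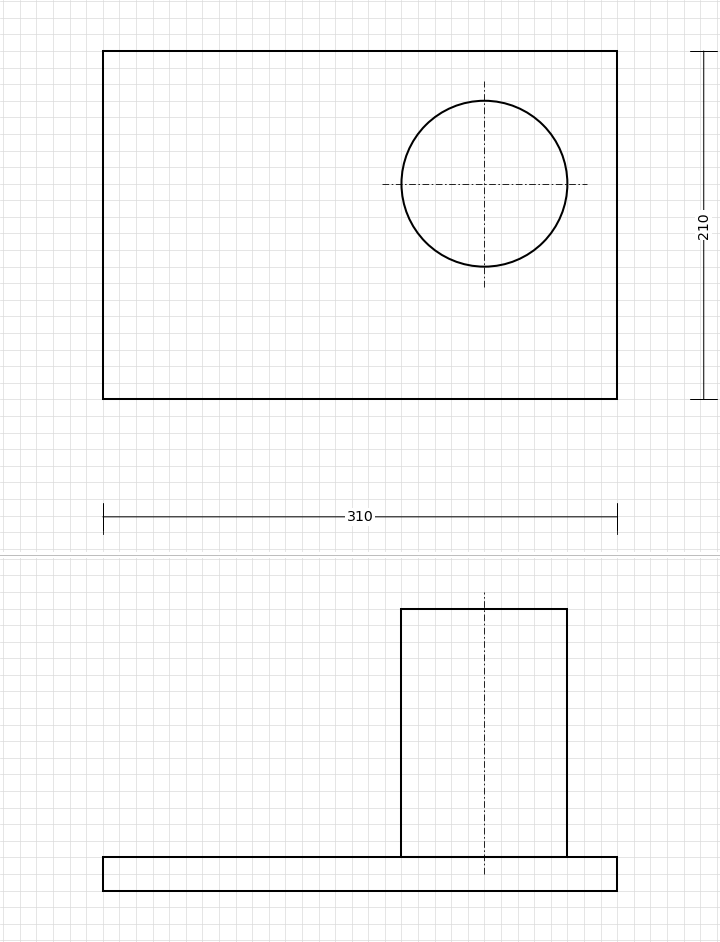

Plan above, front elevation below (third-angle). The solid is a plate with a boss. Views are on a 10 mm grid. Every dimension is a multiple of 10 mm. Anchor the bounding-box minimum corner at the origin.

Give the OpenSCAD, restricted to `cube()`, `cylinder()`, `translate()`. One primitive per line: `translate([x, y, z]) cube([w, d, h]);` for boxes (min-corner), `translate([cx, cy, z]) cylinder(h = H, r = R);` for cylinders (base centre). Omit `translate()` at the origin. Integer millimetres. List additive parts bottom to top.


cube([310, 210, 20]);
translate([230, 130, 20]) cylinder(h = 150, r = 50);


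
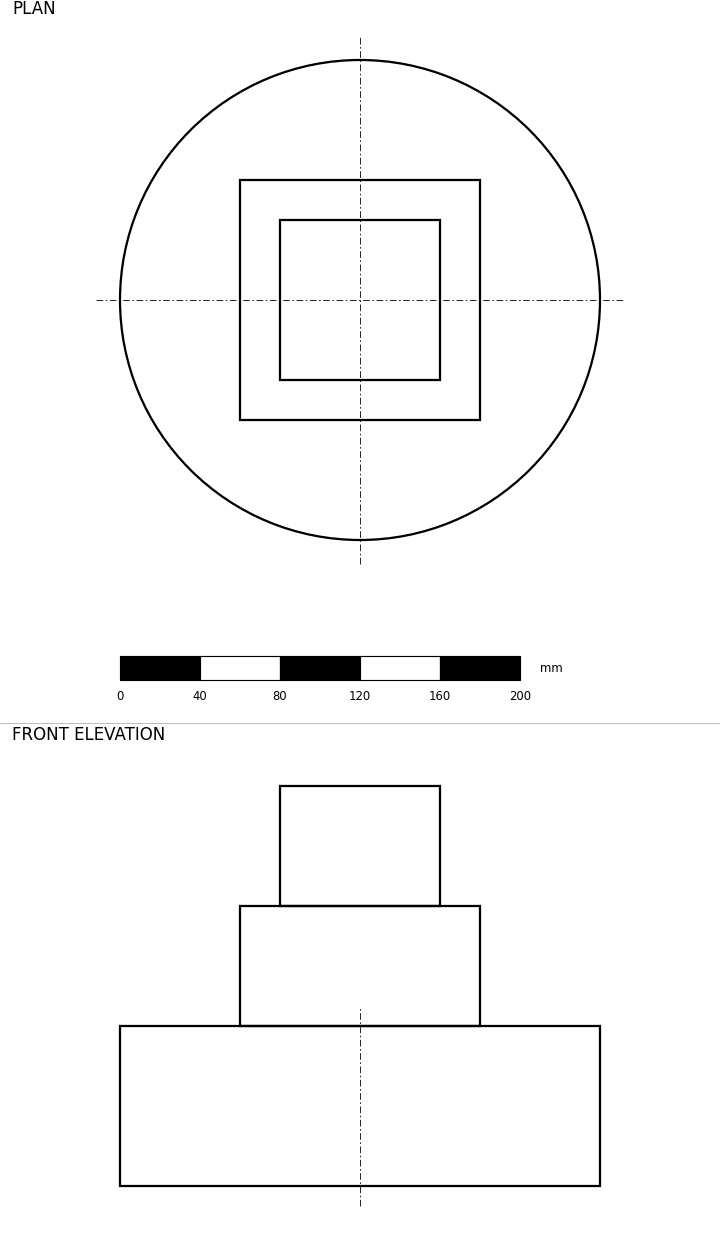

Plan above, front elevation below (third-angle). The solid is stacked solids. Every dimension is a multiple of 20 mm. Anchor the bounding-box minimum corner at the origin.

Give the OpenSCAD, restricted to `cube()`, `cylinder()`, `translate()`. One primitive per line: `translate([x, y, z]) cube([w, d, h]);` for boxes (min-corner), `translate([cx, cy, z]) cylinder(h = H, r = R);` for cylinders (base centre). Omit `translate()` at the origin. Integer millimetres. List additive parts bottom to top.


translate([120, 120, 0]) cylinder(h = 80, r = 120);
translate([60, 60, 80]) cube([120, 120, 60]);
translate([80, 80, 140]) cube([80, 80, 60]);
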